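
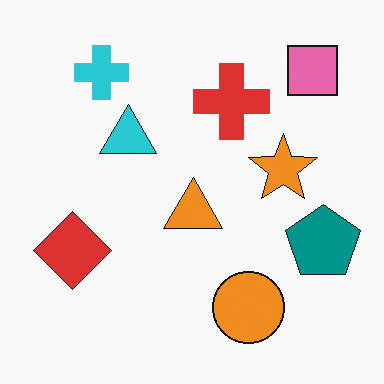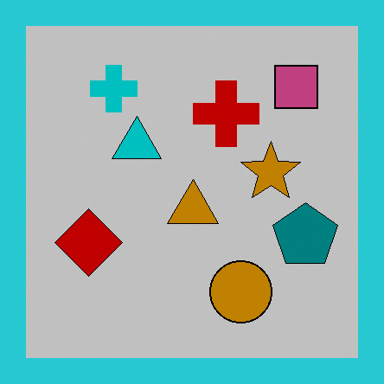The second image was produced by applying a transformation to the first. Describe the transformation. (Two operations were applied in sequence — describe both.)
The second image is the first heavily posterized to just a handful of flat colors, then framed with a cyan border.

Each flat color has snapped to a coarser quantized level — most visibly, the near-white background has dropped to a flat grey. A solid cyan frame runs around the edge of the second image, with the content slightly shrunk inside it.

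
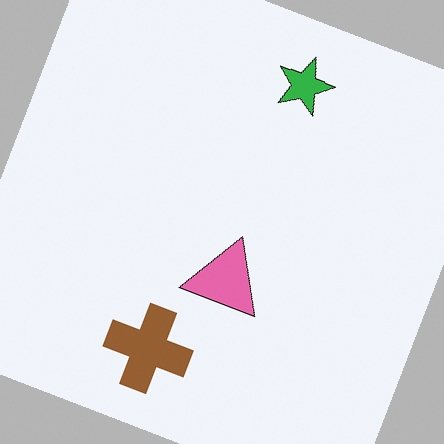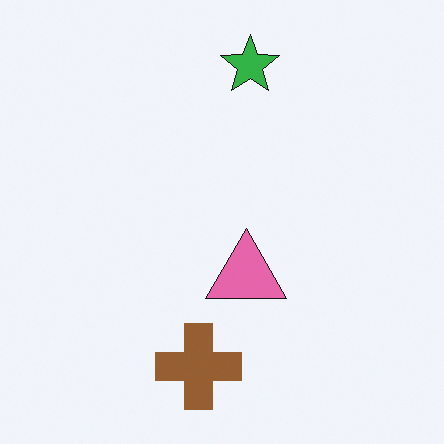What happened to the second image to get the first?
The image was rotated clockwise by a clearly visible amount.

Every shape is tilted by the same angle and the image corners show triangular fill wedges — a whole-image rotation by a non-right angle.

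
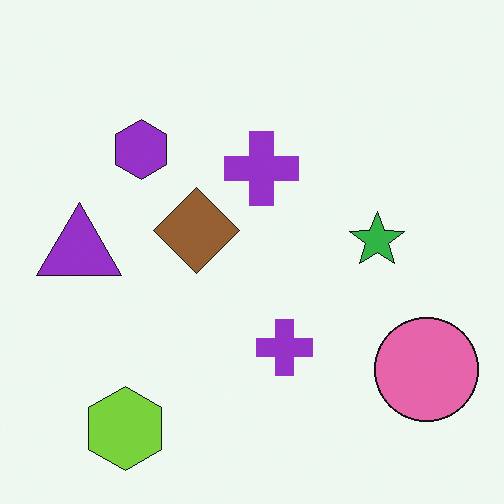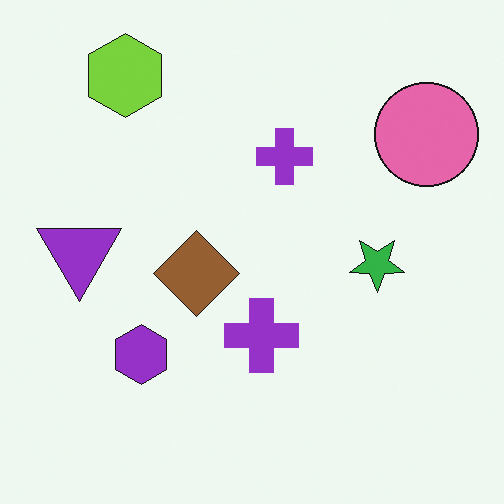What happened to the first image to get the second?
The image was flipped vertically (top ↔ bottom).

The lime hexagon is in the bottom-left of the first image and the top-left of the second — shapes on opposite sides of the horizontal midline have swapped in a mirror flip.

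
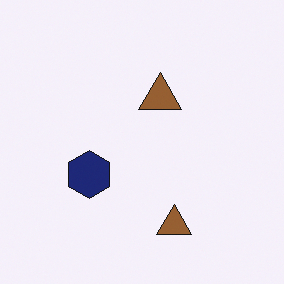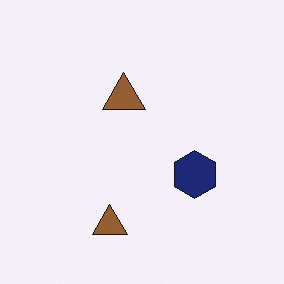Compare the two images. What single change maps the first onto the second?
The image was flipped horizontally (left ↔ right).

The navy hexagon is in the left of the first image and the right of the second — shapes on opposite sides of the vertical midline have swapped in a mirror flip.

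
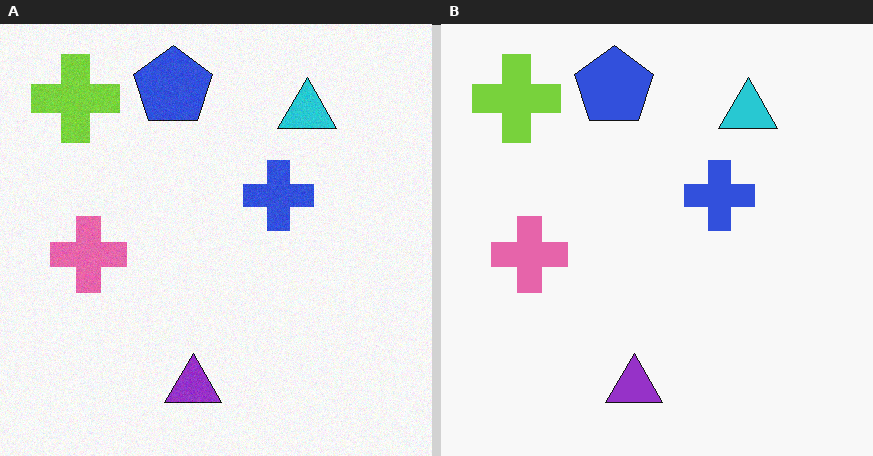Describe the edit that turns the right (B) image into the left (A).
This is the original image degraded with a light layer of grain.

Random speckle covers the whole image, including the flat background.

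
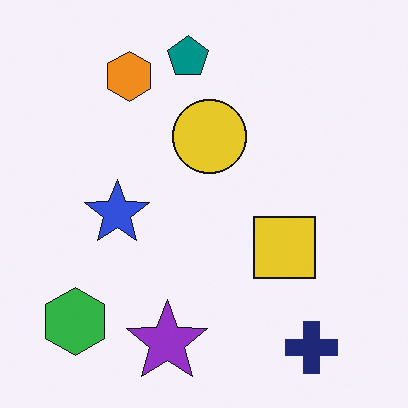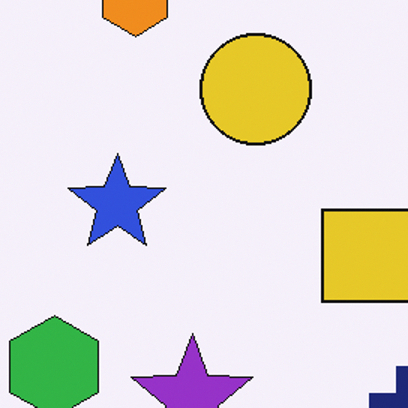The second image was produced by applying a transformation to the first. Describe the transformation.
The transformation is: cropped slightly and scaled back up.

The visible shapes are larger and the field of view is narrower; shapes near the original edges may be partly or wholly outside the frame — a crop-and-rescale.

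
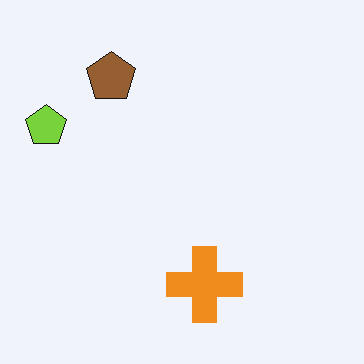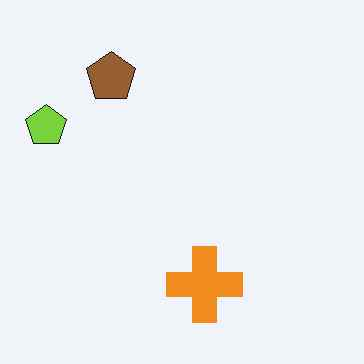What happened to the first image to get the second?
This is the original image JPEG-compressed with visible artifacts.

Blocky 8×8 compression artifacts appear around shape edges and the flat background shows ringing — characteristic JPEG degradation.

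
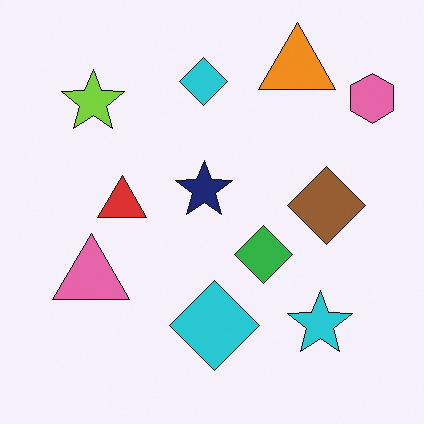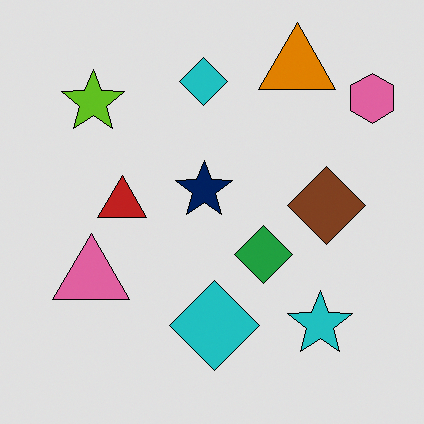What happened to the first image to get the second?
This is the original image posterized to a reduced palette.

Each flat color has snapped to a coarser quantized level — most visibly, the near-white background has dropped to a flat grey.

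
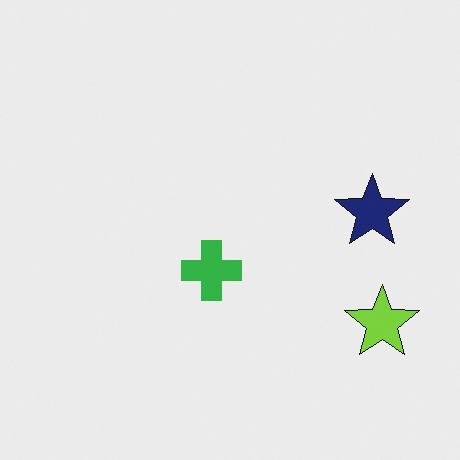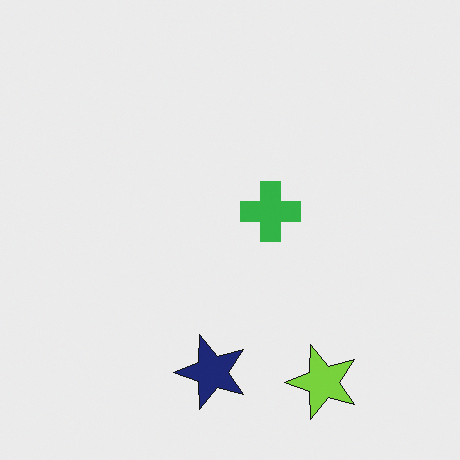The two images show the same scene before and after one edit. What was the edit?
It was transposed (reflected across the top-left ↔ bottom-right diagonal).

Shapes have swapped their row and column positions — what was in the top-right is now in the bottom-left — a diagonal reflection.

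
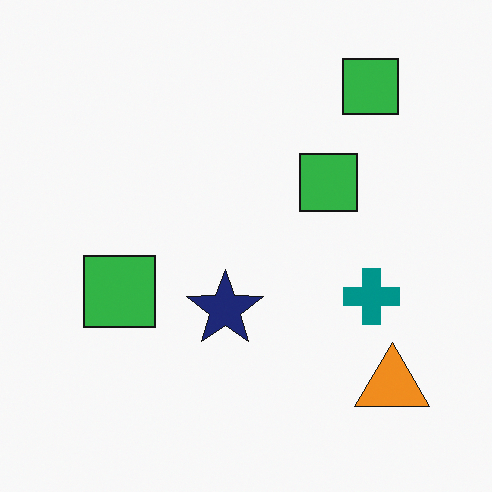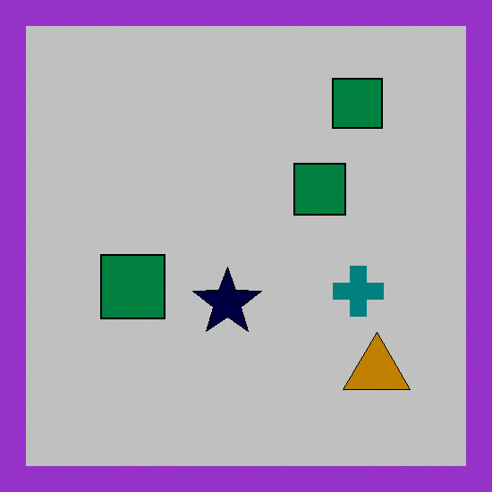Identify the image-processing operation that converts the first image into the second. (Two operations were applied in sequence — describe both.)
It was aggressively posterized, then framed with a purple border.

Each flat color has snapped to a coarser quantized level — most visibly, the near-white background has dropped to a flat grey. A solid purple frame runs around the edge of the second image, with the content slightly shrunk inside it.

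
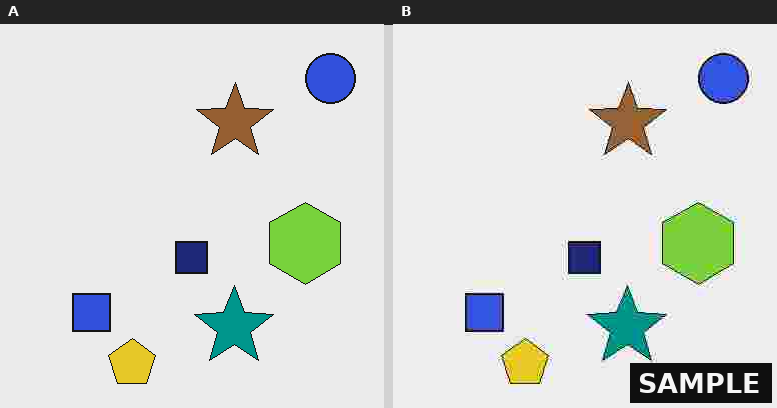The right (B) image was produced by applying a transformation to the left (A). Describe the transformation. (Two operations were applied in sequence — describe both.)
The image was heavily JPEG-compressed with obvious blocking artifacts, then watermarked with the text "SAMPLE" in the lower-right corner.

Blocky 8×8 compression artifacts appear around shape edges and the flat background shows ringing — characteristic JPEG degradation. A dark label reading "SAMPLE" appears in the lower-right corner.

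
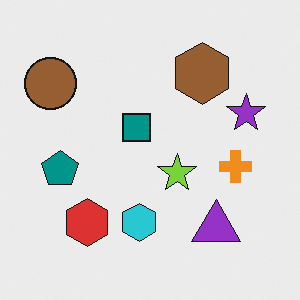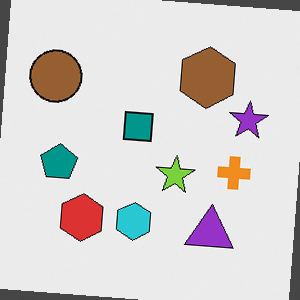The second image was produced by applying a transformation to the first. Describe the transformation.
This is the original image rotated clockwise by a slight angle.

Every shape is tilted by the same angle and the image corners show triangular fill wedges — a whole-image rotation by a non-right angle.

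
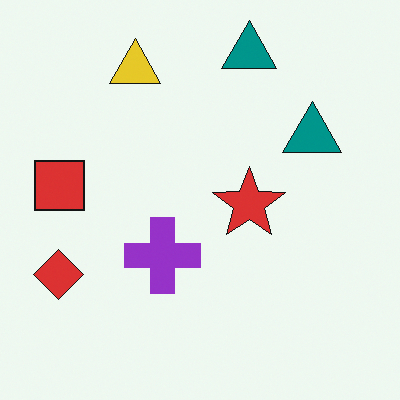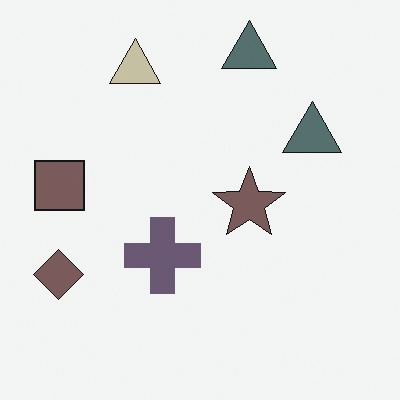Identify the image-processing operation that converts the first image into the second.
Heavily desaturated.

All colors are more muted and greyish — a global saturation change.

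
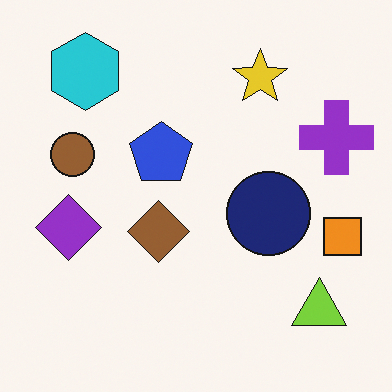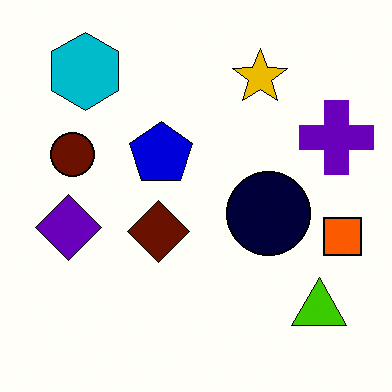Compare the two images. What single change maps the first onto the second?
It was boosted in contrast.

Tones are pushed away from mid-grey across the whole image — a global contrast change.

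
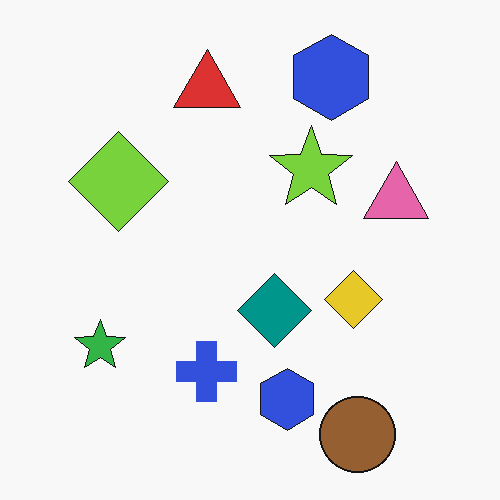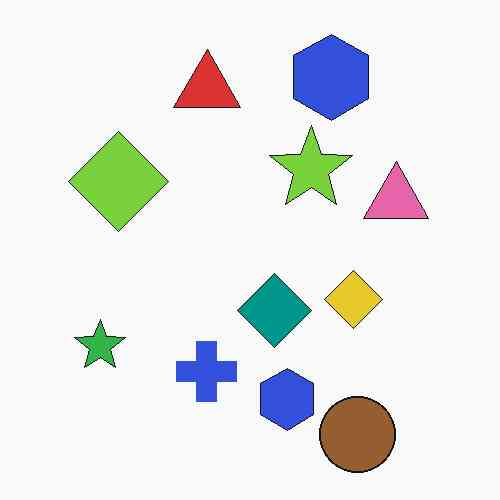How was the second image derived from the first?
The transformation is: given moderate JPEG compression.

Blocky 8×8 compression artifacts appear around shape edges and the flat background shows ringing — characteristic JPEG degradation.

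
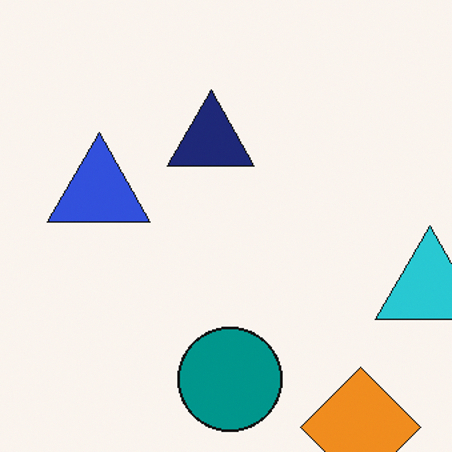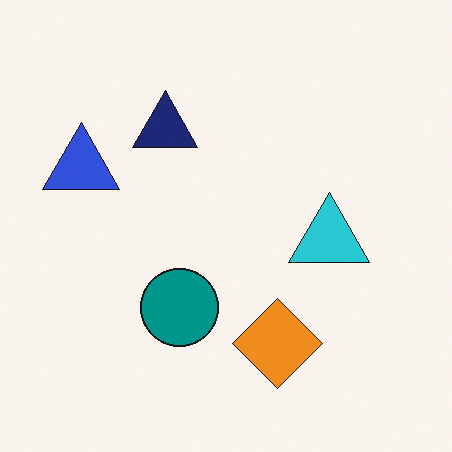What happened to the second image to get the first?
The transformation is: cropped to a modestly smaller region and rescaled.

The visible shapes are larger and the field of view is narrower; shapes near the original edges may be partly or wholly outside the frame — a crop-and-rescale.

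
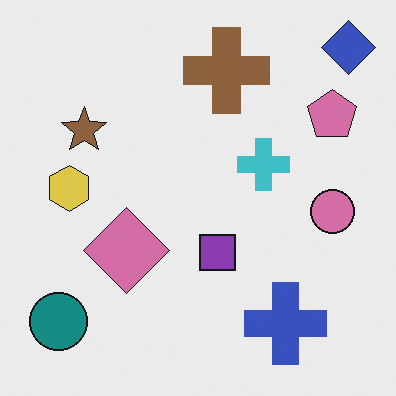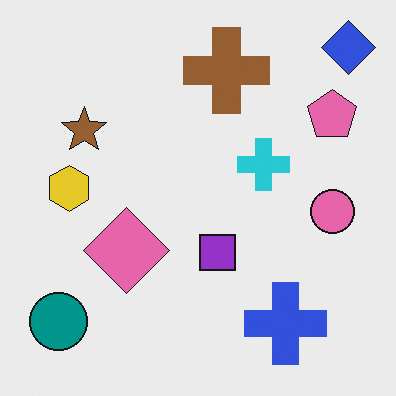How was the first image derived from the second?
This is the original image slightly desaturated.

All colors are more muted and greyish — a global saturation change.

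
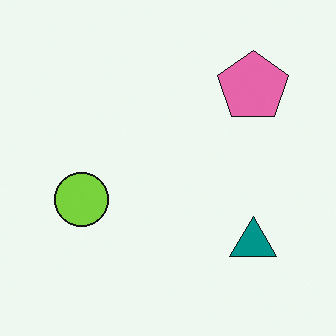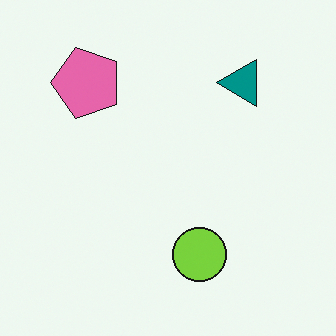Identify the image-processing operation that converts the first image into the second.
Rotated 90° counter-clockwise.

The pink pentagon sits in the top-right of the first image and the top-left of the second — consistent with a whole-image 90° counter-clockwise rotation.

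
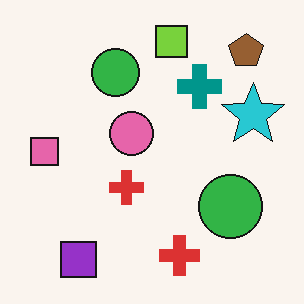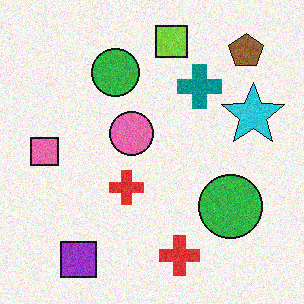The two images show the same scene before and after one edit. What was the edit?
This is the original image degraded with visible gaussian noise.

Random speckle covers the whole image, including the flat background.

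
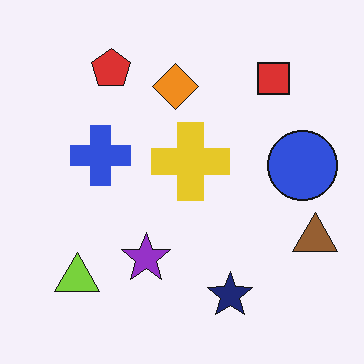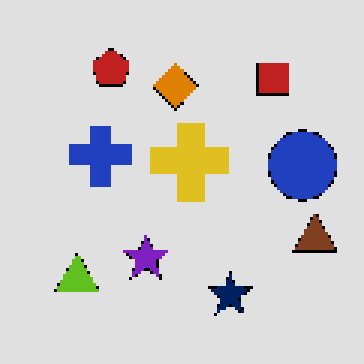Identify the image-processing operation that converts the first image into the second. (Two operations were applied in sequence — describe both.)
It was mildly pixelated, then posterized to a reduced palette.

Shapes are reduced to large square blocks; fine edges and outlines are lost — a downscale-then-upscale (mosaic) effect. Each flat color has snapped to a coarser quantized level — most visibly, the near-white background has dropped to a flat grey.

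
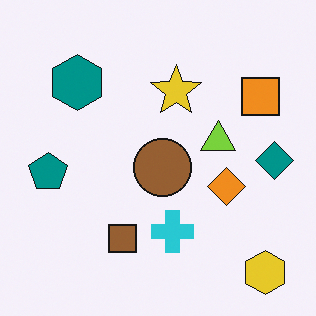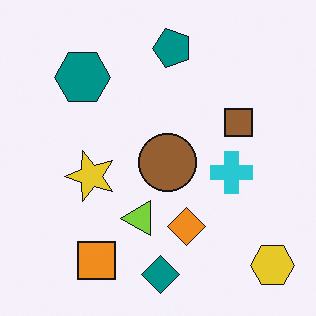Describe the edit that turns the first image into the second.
The image was transposed (reflected across the top-left ↔ bottom-right diagonal).

Shapes have swapped their row and column positions — what was in the top-right is now in the bottom-left — a diagonal reflection.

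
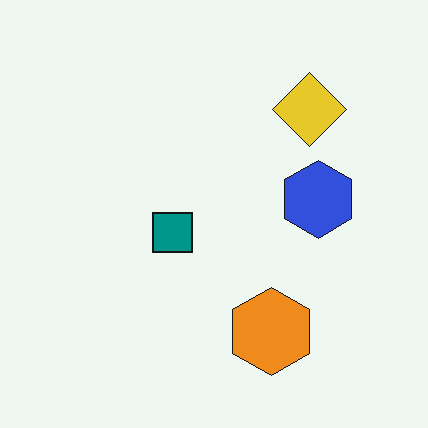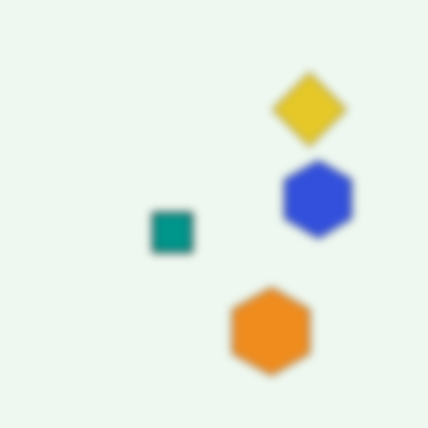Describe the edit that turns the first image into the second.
The transformation is: moderately blurred.

Shape edges and outlines are uniformly softened across the whole image.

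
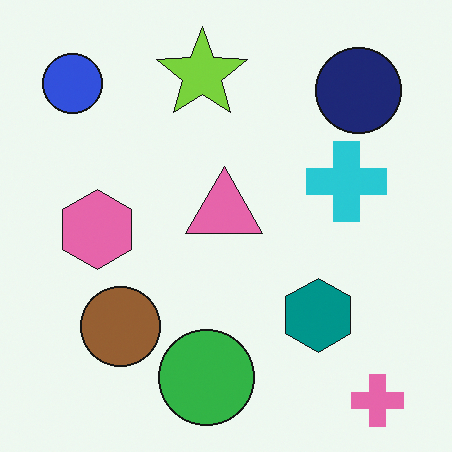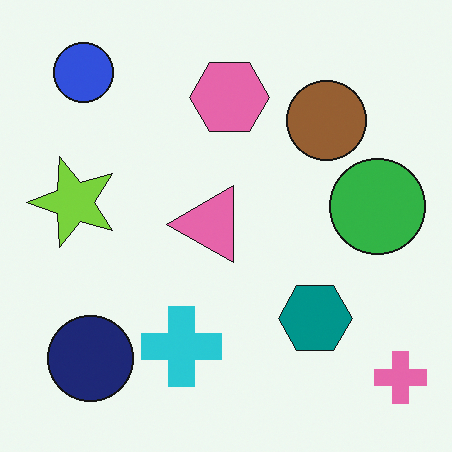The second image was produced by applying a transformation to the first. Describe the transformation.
The transformation is: transposed (reflected across the top-left ↔ bottom-right diagonal).

Shapes have swapped their row and column positions — what was in the top-right is now in the bottom-left — a diagonal reflection.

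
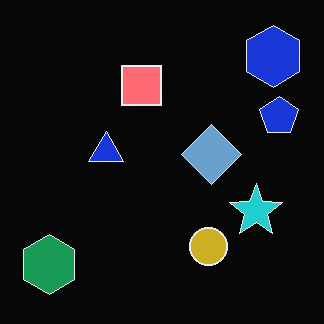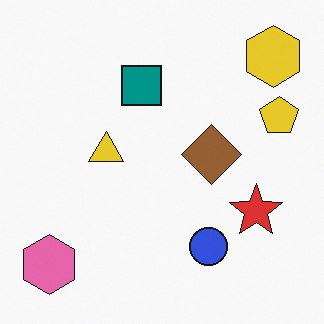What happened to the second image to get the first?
The first image is the second color-inverted (negative).

The light background has become dark and every shape's color is its complement — a photographic negative.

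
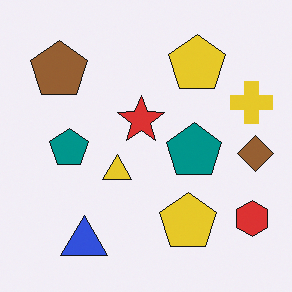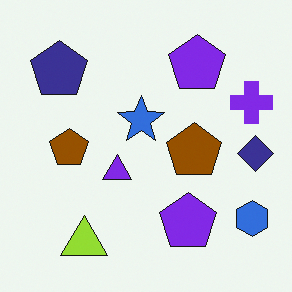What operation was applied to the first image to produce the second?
The image was hue-shifted through roughly half the color wheel.

Every shape's color has rotated by the same amount around the hue wheel — a uniform hue shift.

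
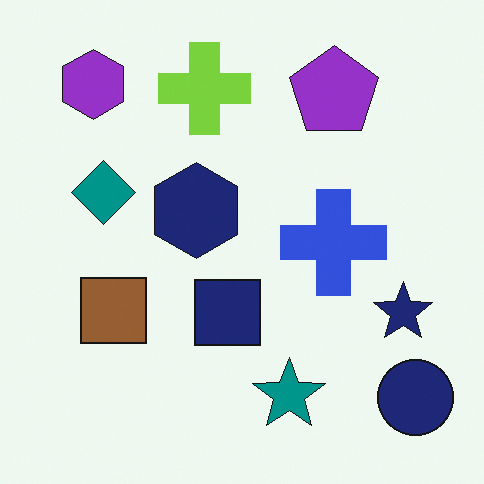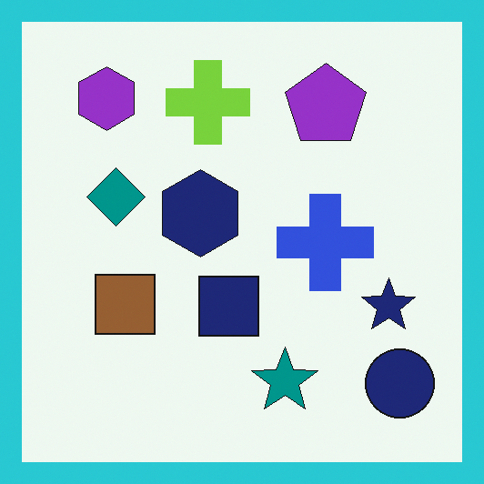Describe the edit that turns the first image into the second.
This is the original image framed with a cyan border.

A solid cyan frame runs around the edge of the second image, with the content slightly shrunk inside it.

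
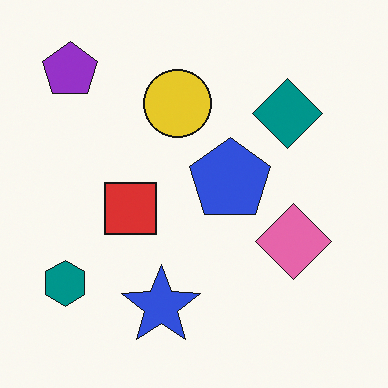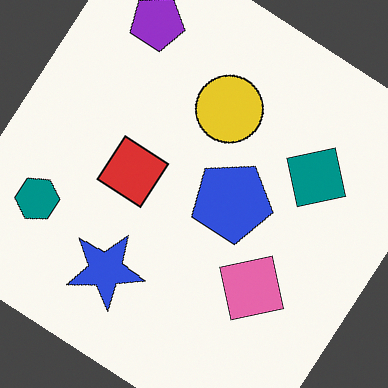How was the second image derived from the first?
It was rotated clockwise by a large amount — several tens of degrees.

Every shape is tilted by the same angle and the image corners show triangular fill wedges — a whole-image rotation by a non-right angle.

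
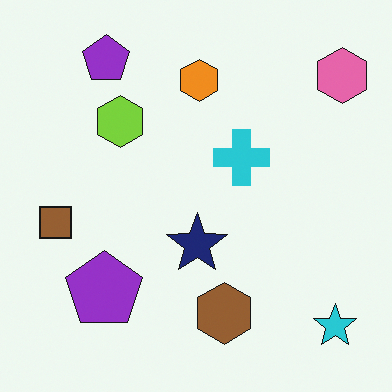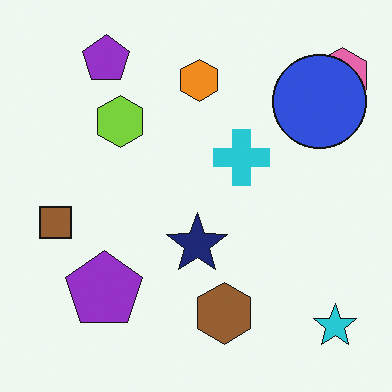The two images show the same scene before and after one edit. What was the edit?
This is the original image overlaid with an additional blue circle.

A blue circle appears in the second image that is absent from the first.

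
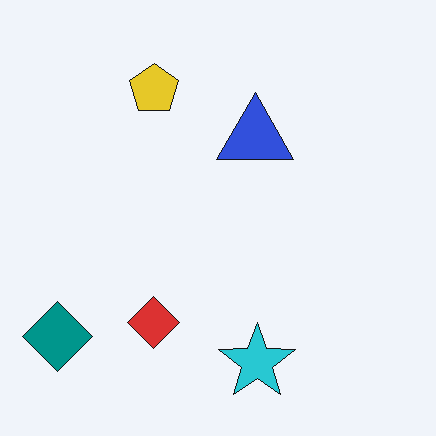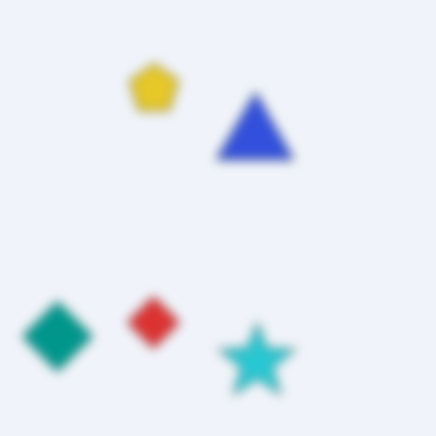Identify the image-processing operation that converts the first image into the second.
It was strongly gaussian-blurred.

Shape edges and outlines are uniformly softened across the whole image.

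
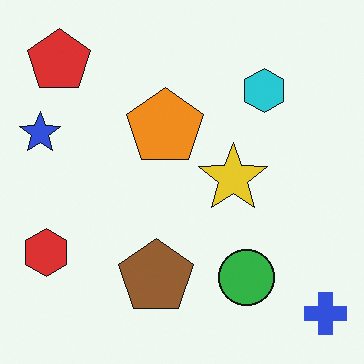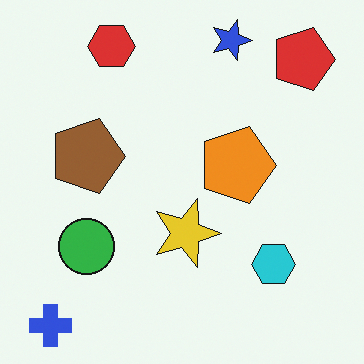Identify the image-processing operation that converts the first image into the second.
The image was rotated 90° clockwise.

The blue cross sits in the bottom-right of the first image and the bottom-left of the second — consistent with a whole-image 90° clockwise rotation.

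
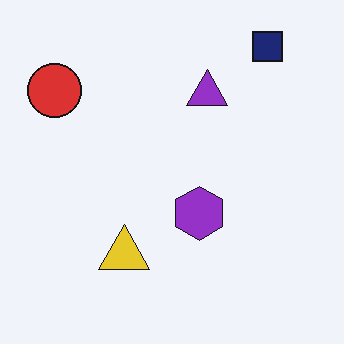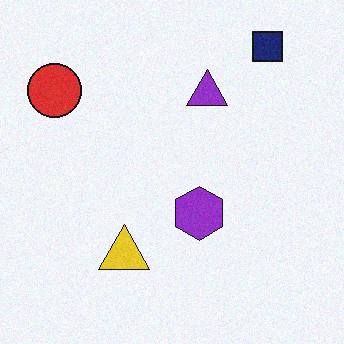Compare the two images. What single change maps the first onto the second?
This is the original image degraded with subtle gaussian noise.

Random speckle covers the whole image, including the flat background.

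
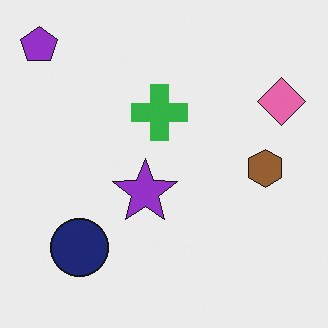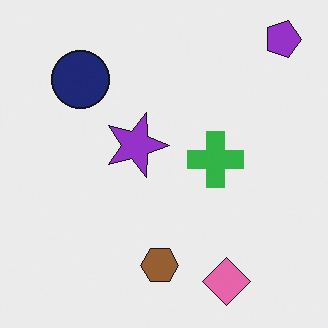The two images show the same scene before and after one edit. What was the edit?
The transformation is: rotated 90° clockwise.

The purple pentagon sits in the top-left of the first image and the top-right of the second — consistent with a whole-image 90° clockwise rotation.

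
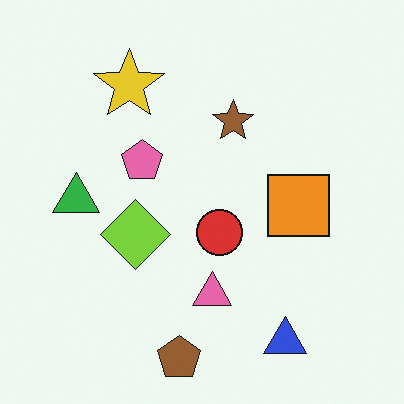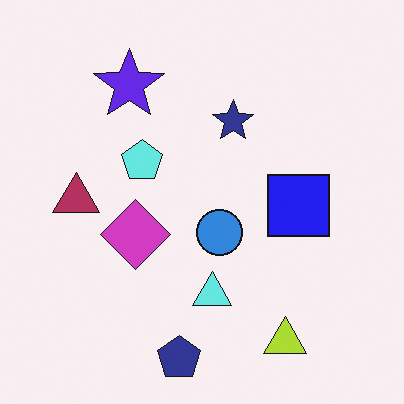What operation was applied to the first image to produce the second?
This is the original image hue-shifted by a large amount.

Every shape's color has rotated by the same amount around the hue wheel — a uniform hue shift.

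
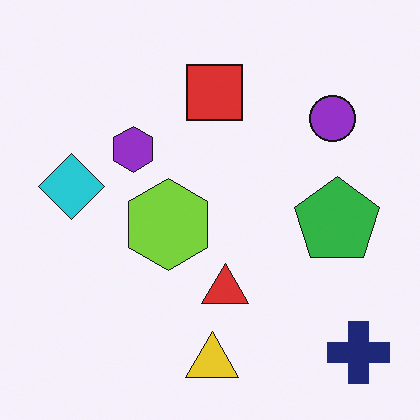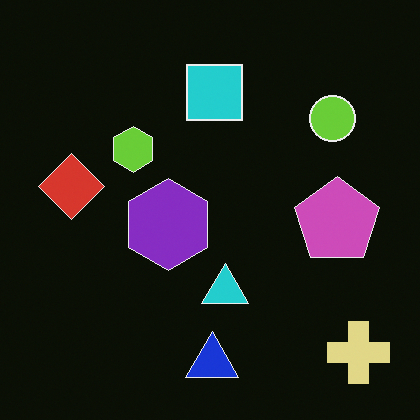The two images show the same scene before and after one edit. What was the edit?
The transformation is: color-inverted (negative).

The light background has become dark and every shape's color is its complement — a photographic negative.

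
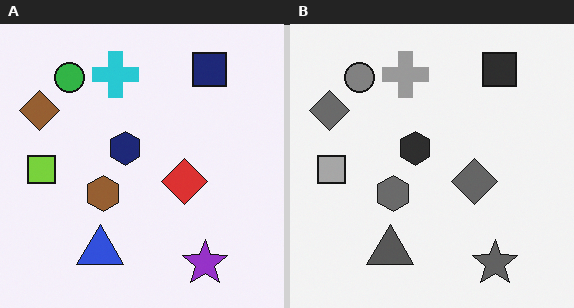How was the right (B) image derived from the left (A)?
Converted to grayscale.

All color is removed — every shape is now a shade of grey.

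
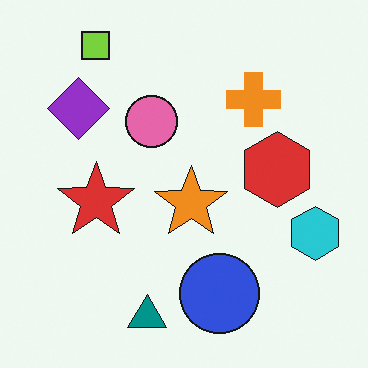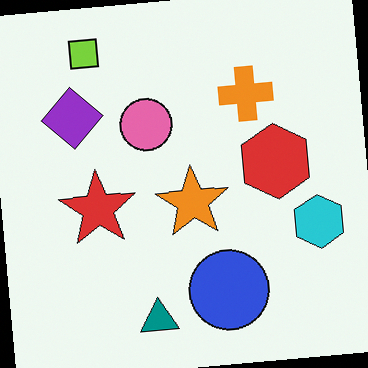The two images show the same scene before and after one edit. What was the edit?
This is the original image rotated counter-clockwise by a few degrees.

Every shape is tilted by the same angle and the image corners show triangular fill wedges — a whole-image rotation by a non-right angle.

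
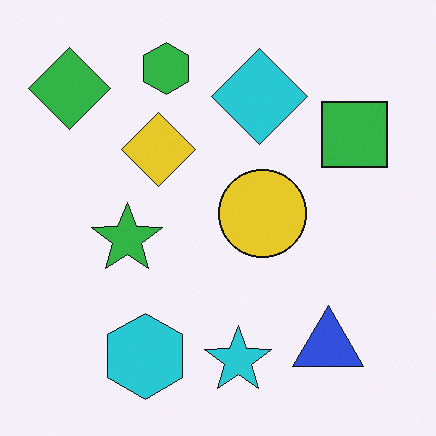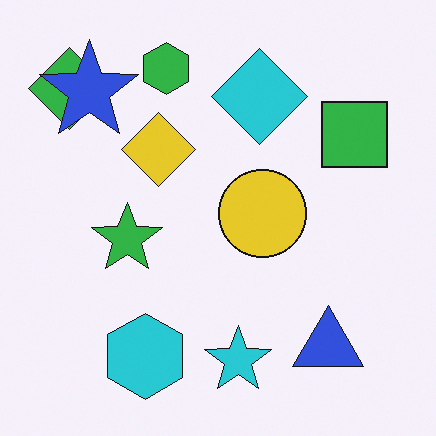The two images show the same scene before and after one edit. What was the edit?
Overlaid with an additional blue star.

A blue star appears in the second image that is absent from the first.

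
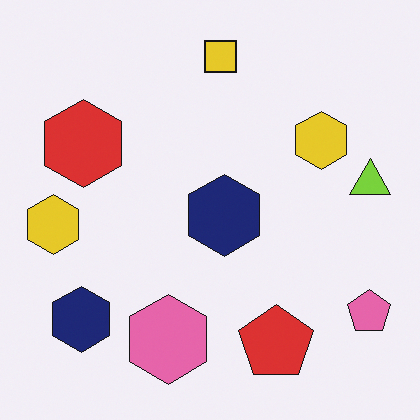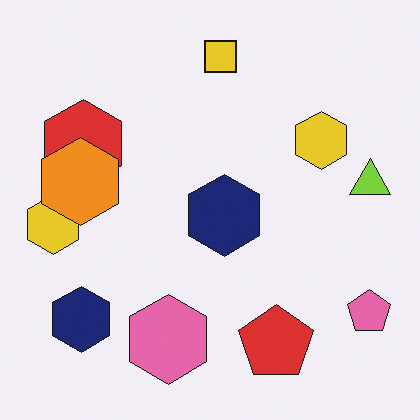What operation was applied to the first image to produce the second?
The image was overlaid with an additional orange hexagon.

An orange hexagon appears in the second image that is absent from the first.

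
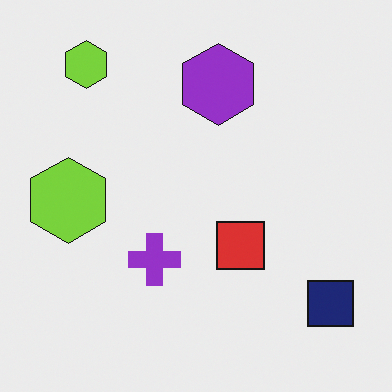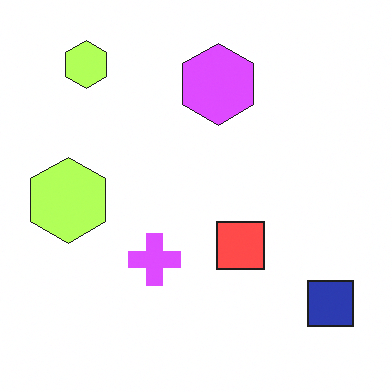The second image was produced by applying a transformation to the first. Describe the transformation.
It was noticeably brightened.

Every pixel — background and shapes alike — is uniformly brightened.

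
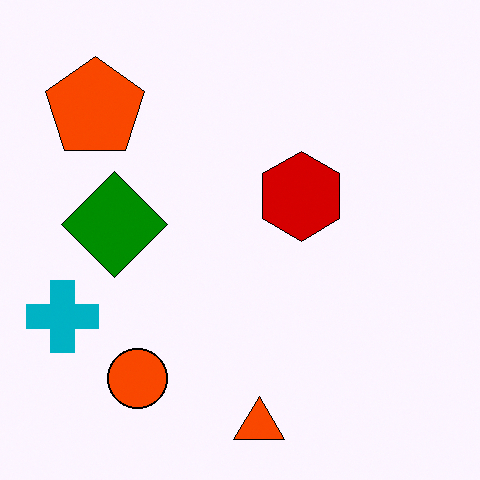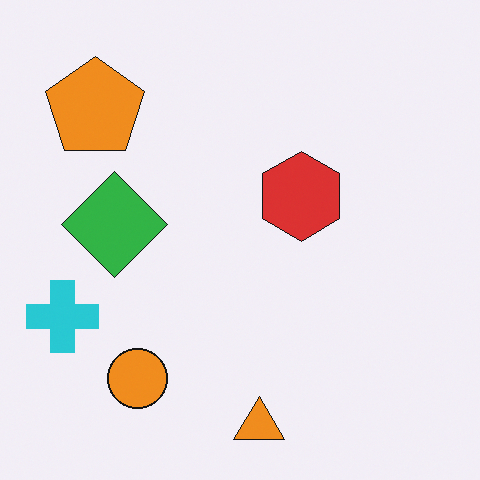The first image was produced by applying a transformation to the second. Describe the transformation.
The image was boosted in contrast.

Tones are pushed away from mid-grey across the whole image — a global contrast change.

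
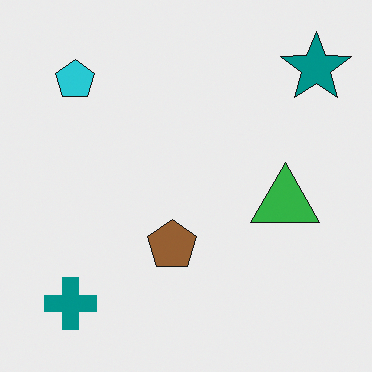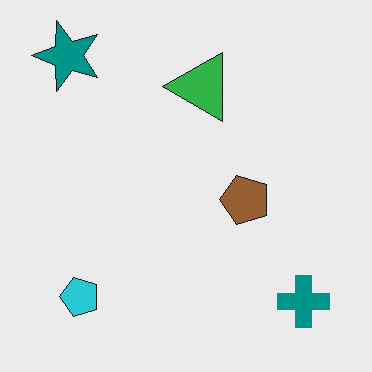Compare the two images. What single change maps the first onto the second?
This is the original image rotated 90° counter-clockwise.

The teal star sits in the top-right of the first image and the top-left of the second — consistent with a whole-image 90° counter-clockwise rotation.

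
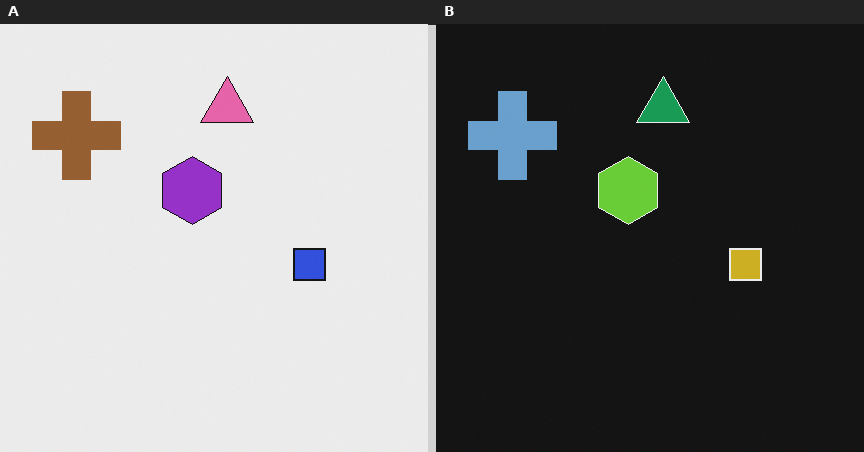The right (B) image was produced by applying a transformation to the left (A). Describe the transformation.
The right (B) image is the left (A) color-inverted (negative).

The light background has become dark and every shape's color is its complement — a photographic negative.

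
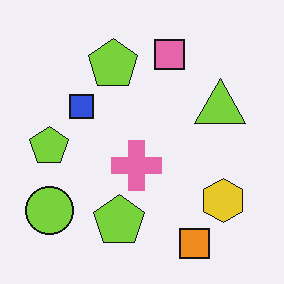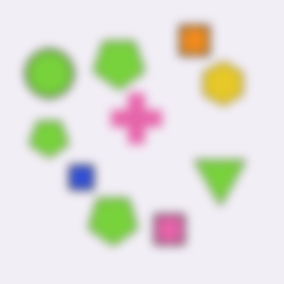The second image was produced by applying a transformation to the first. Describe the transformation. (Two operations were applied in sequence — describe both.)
The image was strongly gaussian-blurred, then flipped vertically (top ↔ bottom).

Shape edges and outlines are uniformly softened across the whole image. The orange square is in the bottom-right of the first image and the top-right of the second — shapes on opposite sides of the horizontal midline have swapped in a mirror flip.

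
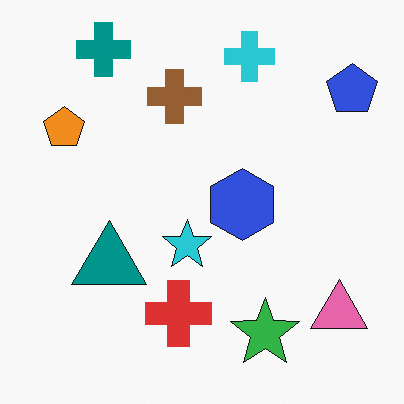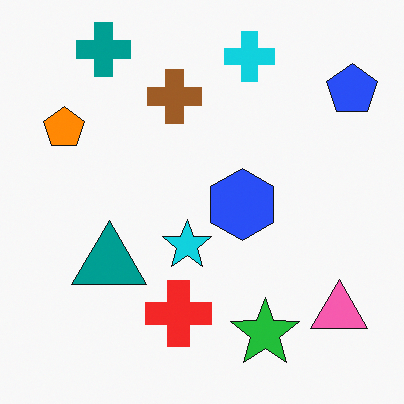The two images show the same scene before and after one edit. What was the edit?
The image was slightly oversaturated.

All colors are more vivid — a global saturation change.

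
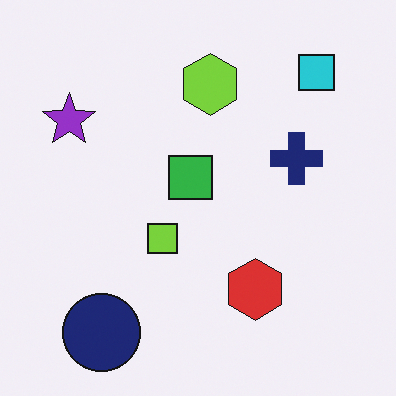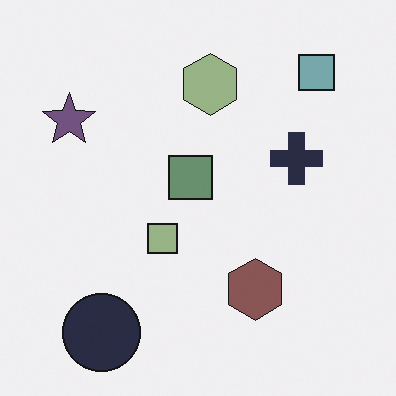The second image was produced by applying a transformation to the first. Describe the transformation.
Heavily desaturated.

All colors are more muted and greyish — a global saturation change.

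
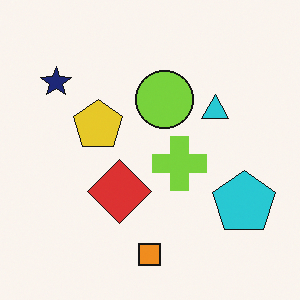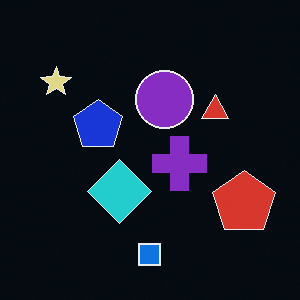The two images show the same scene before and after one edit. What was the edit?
It was color-inverted (negative).

The light background has become dark and every shape's color is its complement — a photographic negative.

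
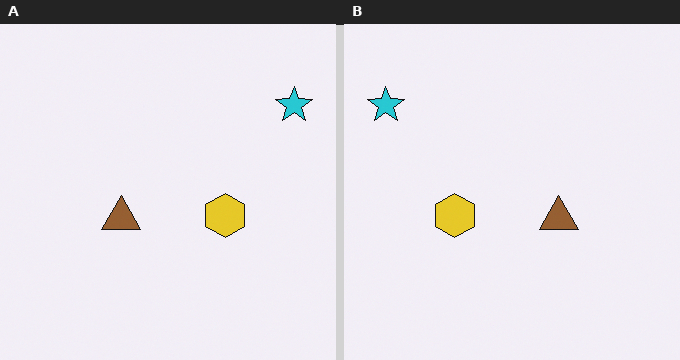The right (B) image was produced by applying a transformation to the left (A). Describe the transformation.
It was flipped horizontally (left ↔ right).

The cyan star is in the top-right of the left (A) image and the top-left of the right (B) — shapes on opposite sides of the vertical midline have swapped in a mirror flip.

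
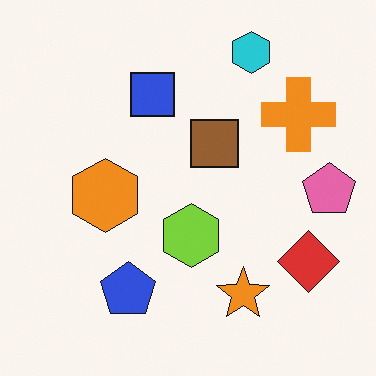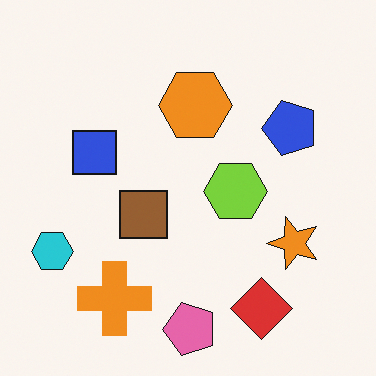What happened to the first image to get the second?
The image was transposed (reflected across the top-left ↔ bottom-right diagonal).

Shapes have swapped their row and column positions — what was in the top-right is now in the bottom-left — a diagonal reflection.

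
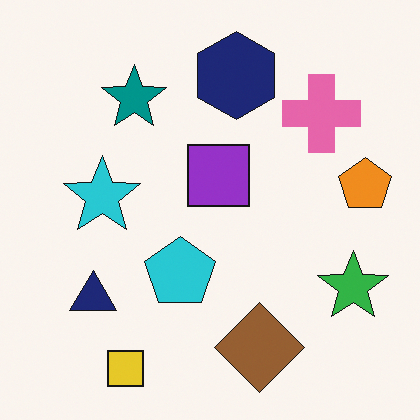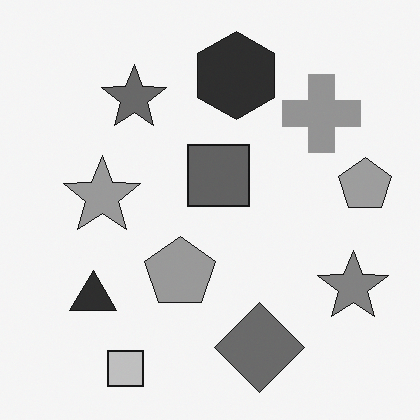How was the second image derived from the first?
The second image is the first converted to grayscale.

All color is removed — every shape is now a shade of grey.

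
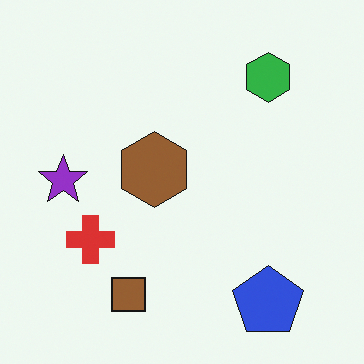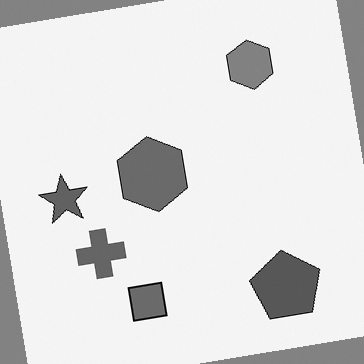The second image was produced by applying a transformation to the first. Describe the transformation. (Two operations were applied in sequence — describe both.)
The image was converted to grayscale, then rotated counter-clockwise by a small amount.

All color is removed — every shape is now a shade of grey. Every shape is tilted by the same angle and the image corners show triangular fill wedges — a whole-image rotation by a non-right angle.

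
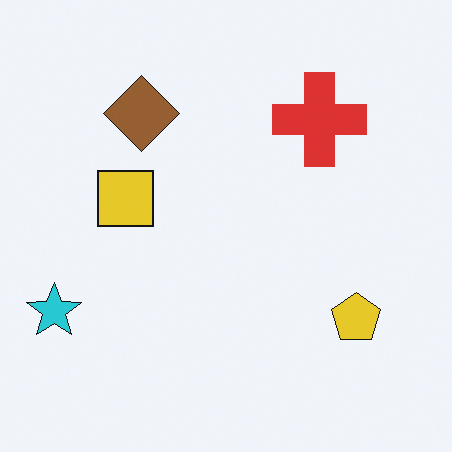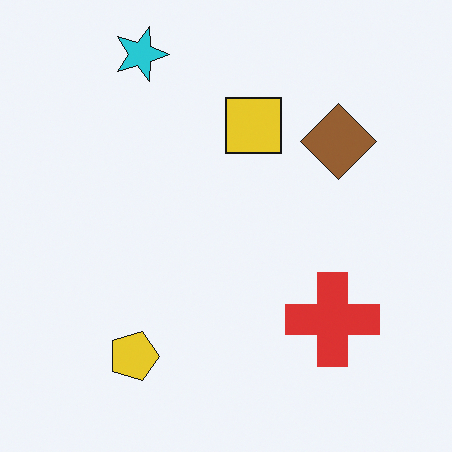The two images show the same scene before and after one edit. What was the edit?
The image was rotated 90° clockwise.

The cyan star sits in the bottom-left of the first image and the top-left of the second — consistent with a whole-image 90° clockwise rotation.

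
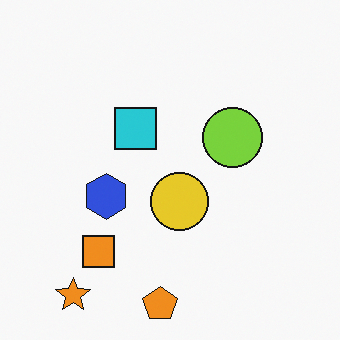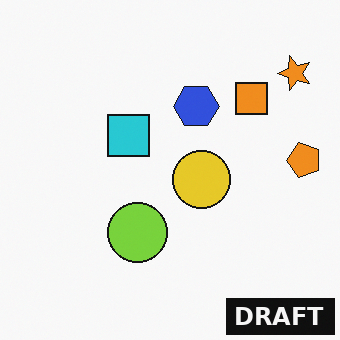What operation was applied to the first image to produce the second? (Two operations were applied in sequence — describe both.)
It was transposed (reflected across the top-left ↔ bottom-right diagonal), then watermarked with the text "DRAFT" in the lower-right corner.

Shapes have swapped their row and column positions — what was in the top-right is now in the bottom-left — a diagonal reflection. A dark label reading "DRAFT" appears in the lower-right corner.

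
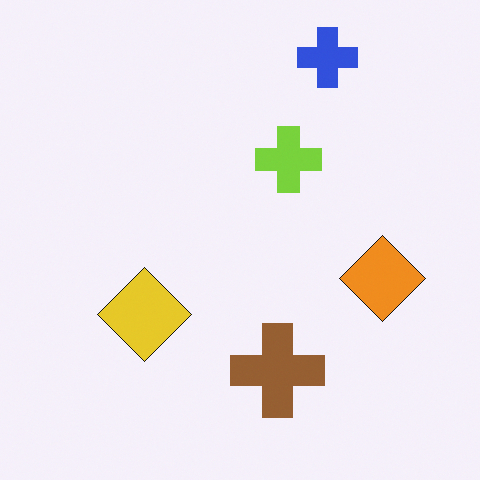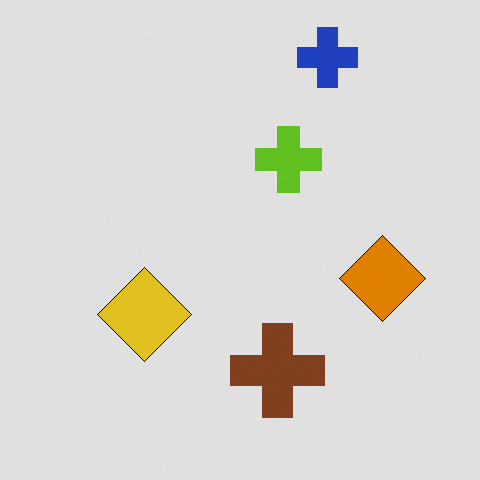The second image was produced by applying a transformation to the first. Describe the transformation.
The second image is the first posterized to a reduced palette.

Each flat color has snapped to a coarser quantized level — most visibly, the near-white background has dropped to a flat grey.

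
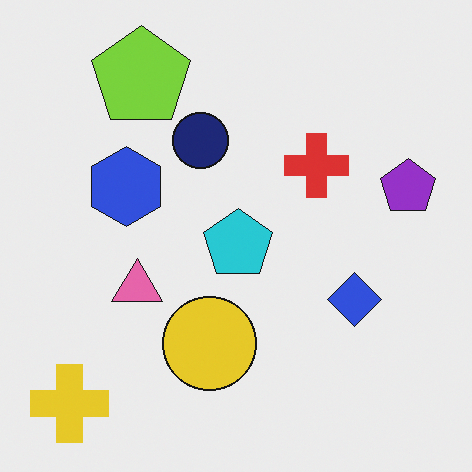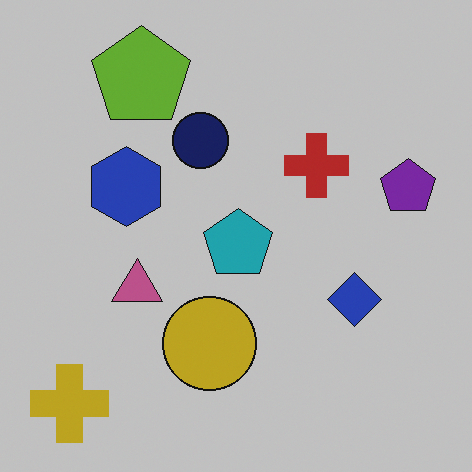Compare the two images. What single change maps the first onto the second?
It was slightly darkened.

Every pixel — background and shapes alike — is uniformly darkened.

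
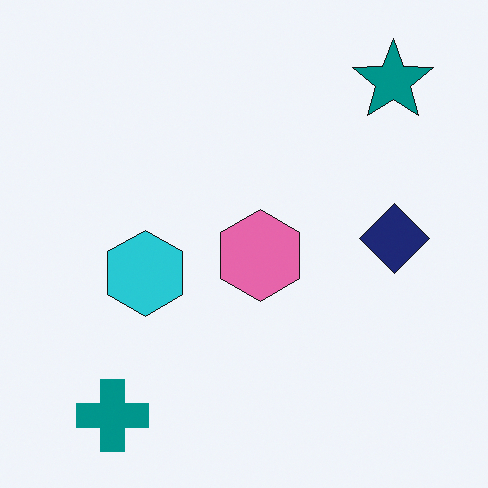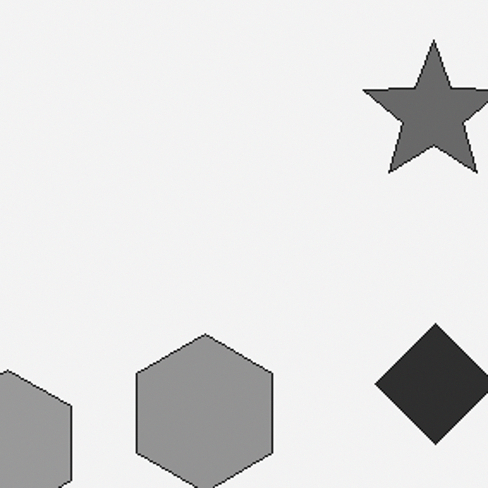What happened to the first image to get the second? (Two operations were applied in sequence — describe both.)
Cropped tightly and scaled back up, then converted to grayscale.

The visible shapes are larger and the field of view is narrower; shapes near the original edges may be partly or wholly outside the frame — a crop-and-rescale. All color is removed — every shape is now a shade of grey.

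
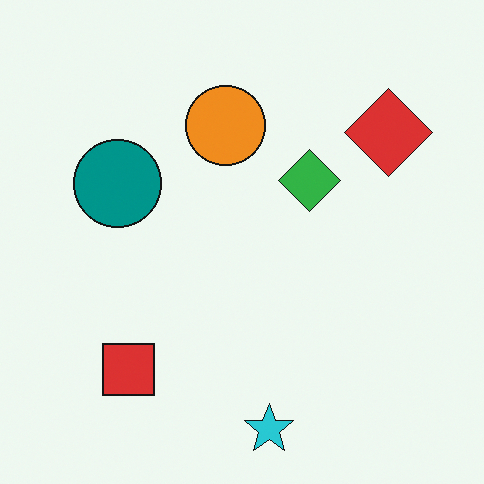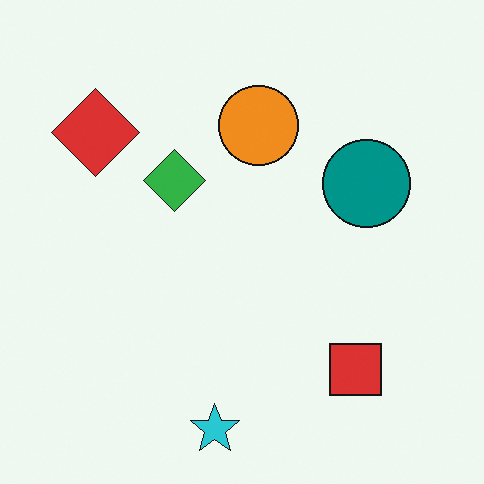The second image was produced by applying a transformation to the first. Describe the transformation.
It was flipped horizontally (left ↔ right).

The red diamond is in the top-right of the first image and the top-left of the second — shapes on opposite sides of the vertical midline have swapped in a mirror flip.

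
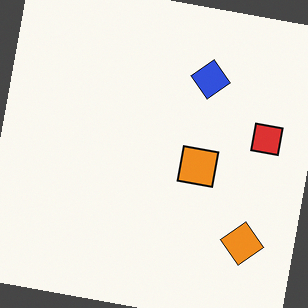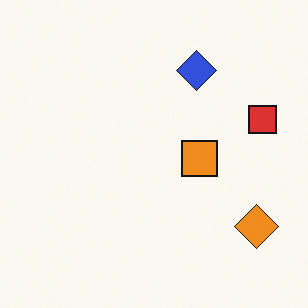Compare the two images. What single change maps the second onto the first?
Rotated clockwise by a few degrees.

Every shape is tilted by the same angle and the image corners show triangular fill wedges — a whole-image rotation by a non-right angle.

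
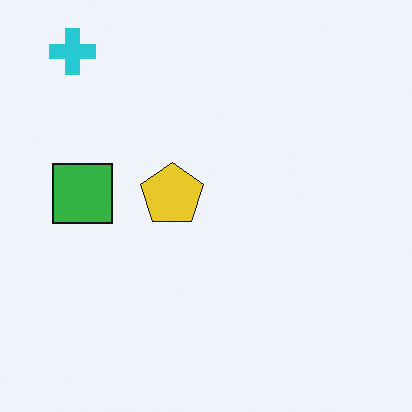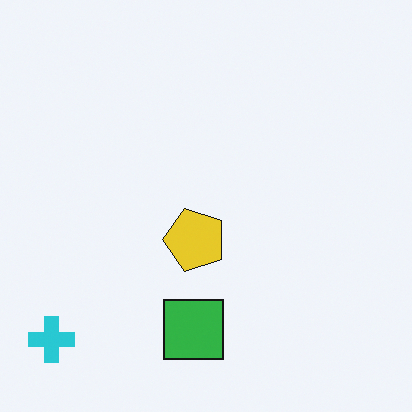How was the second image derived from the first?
This is the original image rotated 90° counter-clockwise.

The cyan cross sits in the top-left of the first image and the bottom-left of the second — consistent with a whole-image 90° counter-clockwise rotation.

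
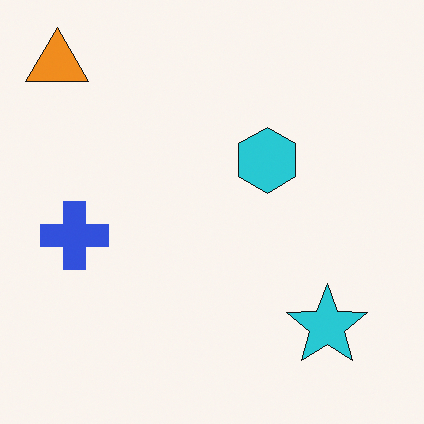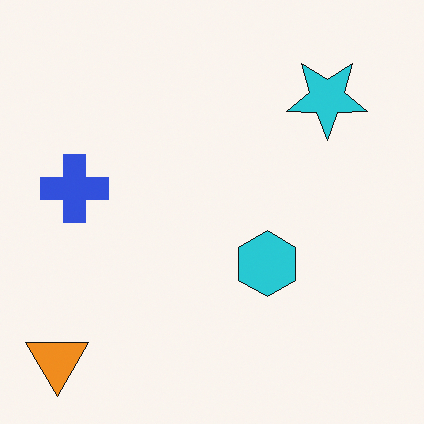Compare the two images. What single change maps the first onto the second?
The image was flipped vertically (top ↔ bottom).

The orange triangle is in the top-left of the first image and the bottom-left of the second — shapes on opposite sides of the horizontal midline have swapped in a mirror flip.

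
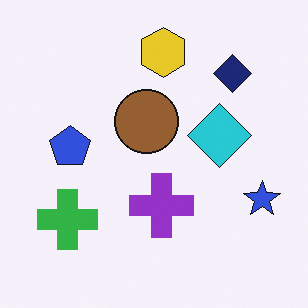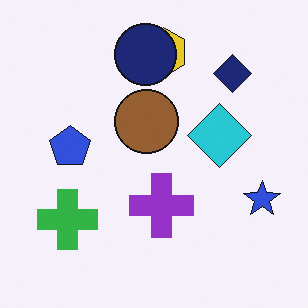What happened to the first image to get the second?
The second image is the first overlaid with an additional navy circle.

A navy circle appears in the second image that is absent from the first.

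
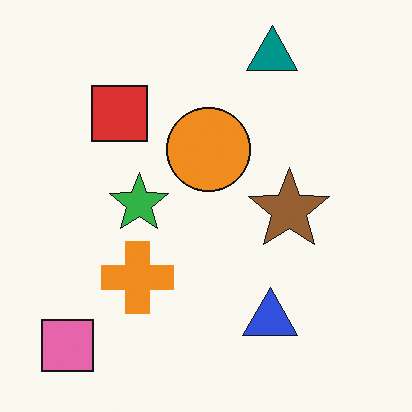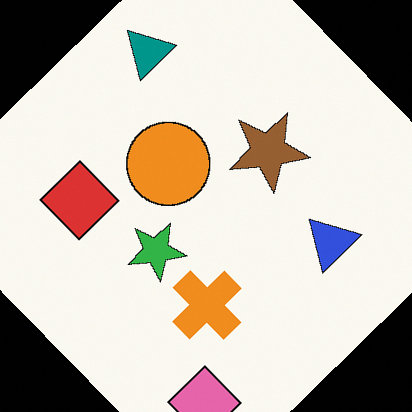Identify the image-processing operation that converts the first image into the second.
The transformation is: rotated counter-clockwise by a large amount — several tens of degrees.

Every shape is tilted by the same angle and the image corners show triangular fill wedges — a whole-image rotation by a non-right angle.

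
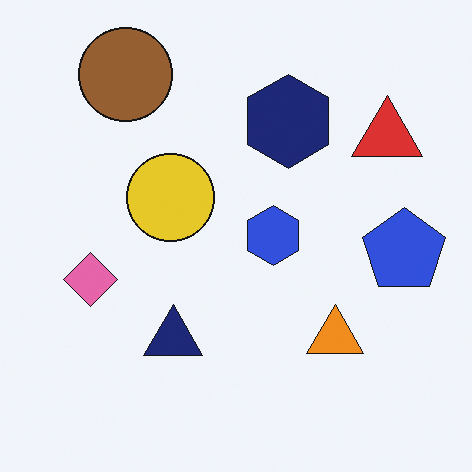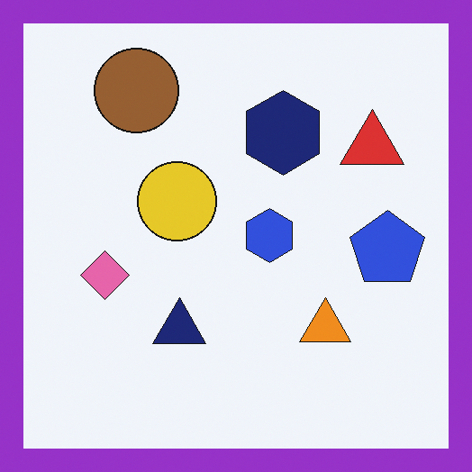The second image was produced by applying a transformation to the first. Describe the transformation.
It was framed with a purple border.

A solid purple frame runs around the edge of the second image, with the content slightly shrunk inside it.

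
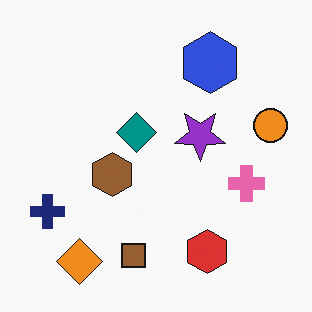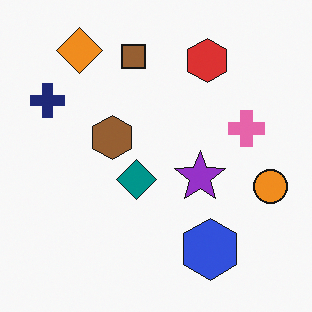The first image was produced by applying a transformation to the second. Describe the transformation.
Flipped vertically (top ↔ bottom).

The orange diamond is in the top-left of the second image and the bottom-left of the first — shapes on opposite sides of the horizontal midline have swapped in a mirror flip.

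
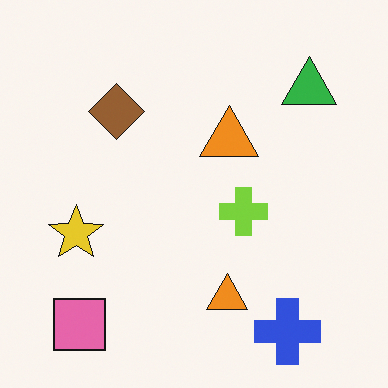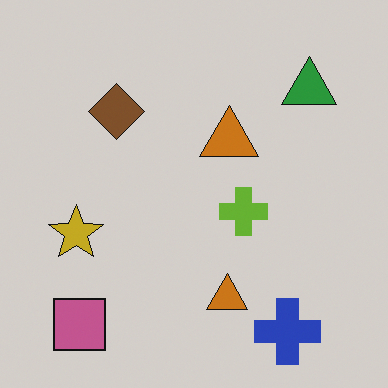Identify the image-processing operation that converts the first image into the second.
This is the original image darkened a little.

Every pixel — background and shapes alike — is uniformly darkened.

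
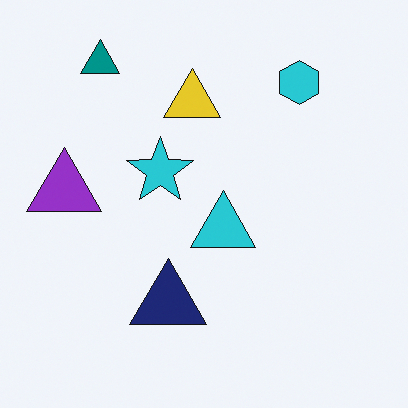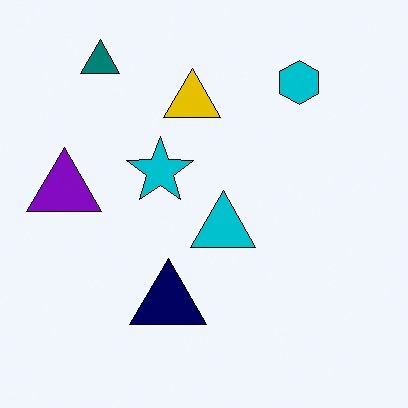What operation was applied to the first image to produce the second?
This is the original image given slightly increased contrast.

Tones are pushed away from mid-grey across the whole image — a global contrast change.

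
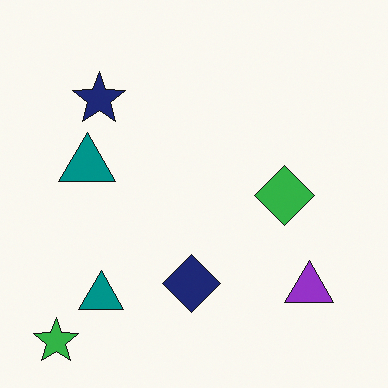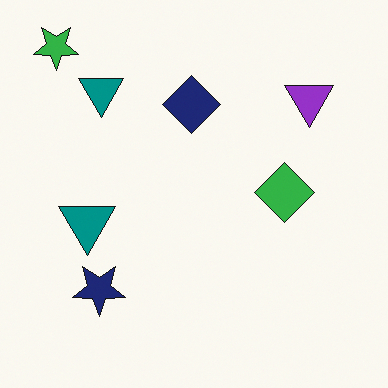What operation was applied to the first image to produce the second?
This is the original image flipped vertically (top ↔ bottom).

The green star is in the bottom-left of the first image and the top-left of the second — shapes on opposite sides of the horizontal midline have swapped in a mirror flip.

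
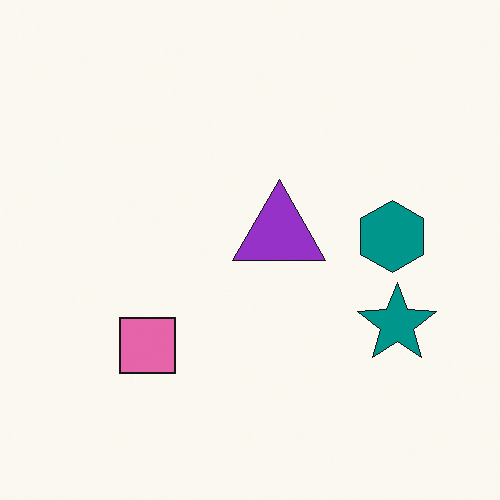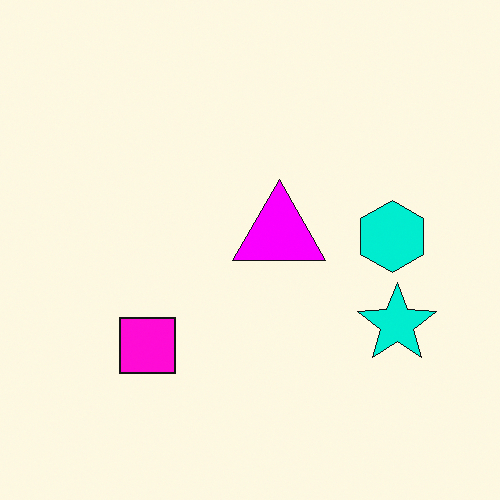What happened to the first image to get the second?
Heavily oversaturated.

All colors are more vivid — a global saturation change.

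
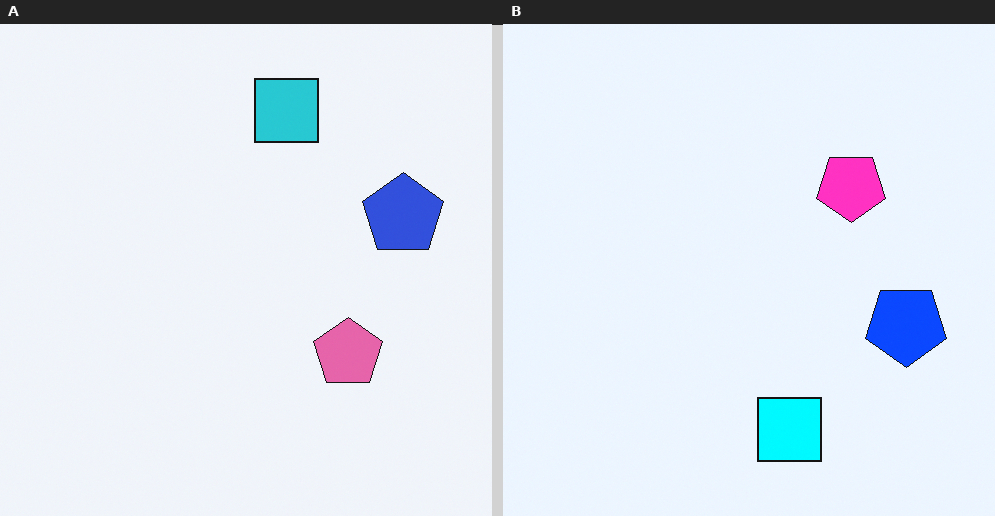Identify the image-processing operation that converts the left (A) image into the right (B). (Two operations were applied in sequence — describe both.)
The right (B) image is the left (A) heavily oversaturated, then flipped vertically (top ↔ bottom).

All colors are more vivid — a global saturation change. The cyan square is in the top of the left (A) image and the bottom of the right (B) — shapes on opposite sides of the horizontal midline have swapped in a mirror flip.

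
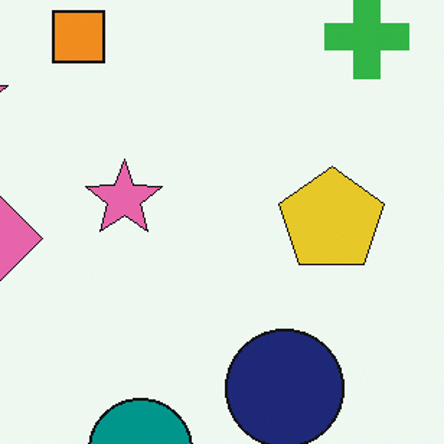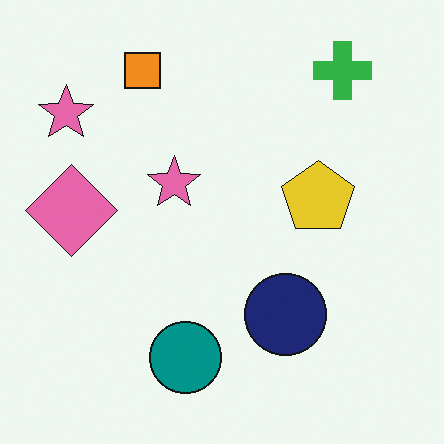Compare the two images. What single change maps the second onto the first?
This is the original image cropped to a modestly smaller region and rescaled.

The visible shapes are larger and the field of view is narrower; shapes near the original edges may be partly or wholly outside the frame — a crop-and-rescale.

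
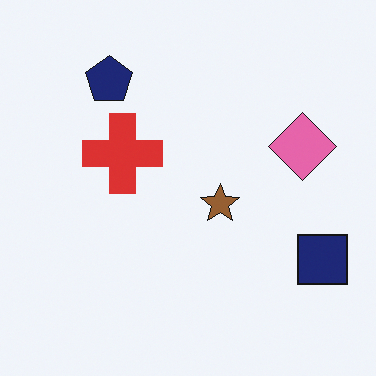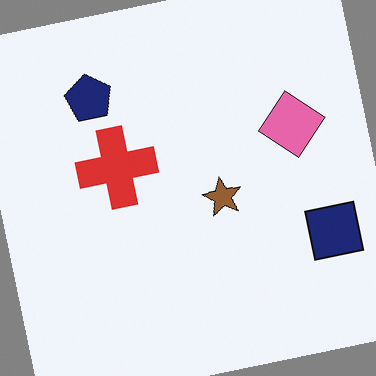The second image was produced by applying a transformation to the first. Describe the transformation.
Rotated counter-clockwise by a slight angle.

Every shape is tilted by the same angle and the image corners show triangular fill wedges — a whole-image rotation by a non-right angle.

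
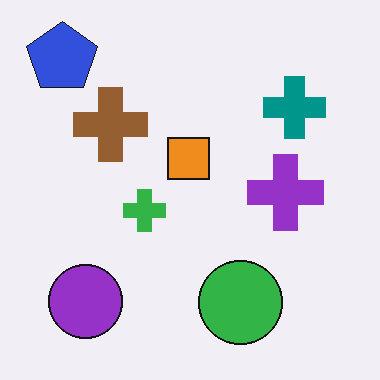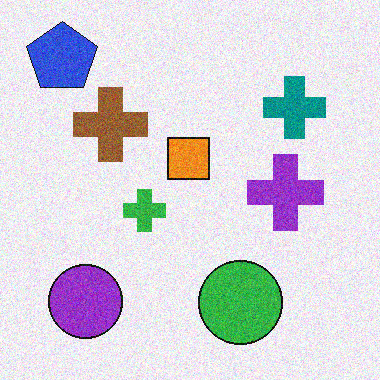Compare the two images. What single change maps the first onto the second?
This is the original image degraded with moderate additive noise.

Random speckle covers the whole image, including the flat background.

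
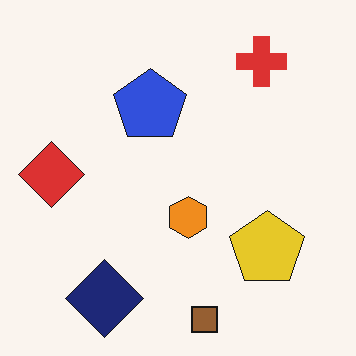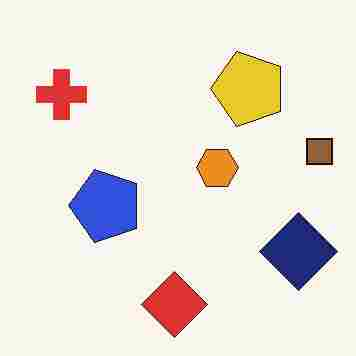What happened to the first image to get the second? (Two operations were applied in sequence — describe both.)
It was rotated 90° counter-clockwise, then heavily JPEG-compressed with obvious blocking artifacts.

The red cross sits in the top-right of the first image and the top-left of the second — consistent with a whole-image 90° counter-clockwise rotation. Blocky 8×8 compression artifacts appear around shape edges and the flat background shows ringing — characteristic JPEG degradation.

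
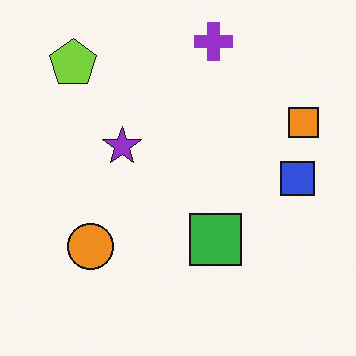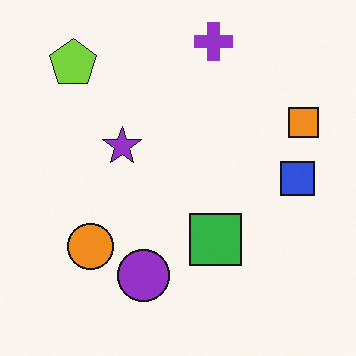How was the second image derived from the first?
The transformation is: overlaid with an additional purple circle.

A purple circle appears in the second image that is absent from the first.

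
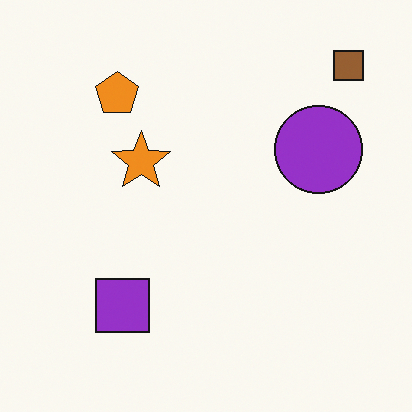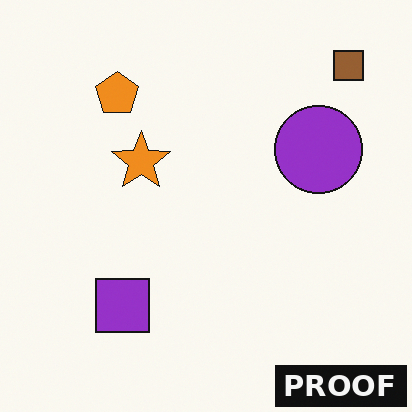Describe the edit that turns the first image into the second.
The transformation is: watermarked with the text "PROOF" in the lower-right corner.

A dark label reading "PROOF" appears in the lower-right corner.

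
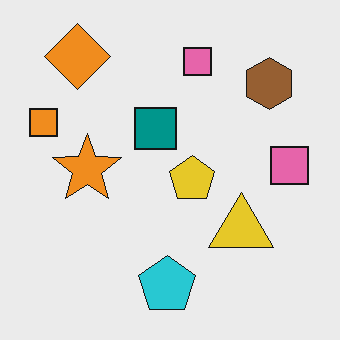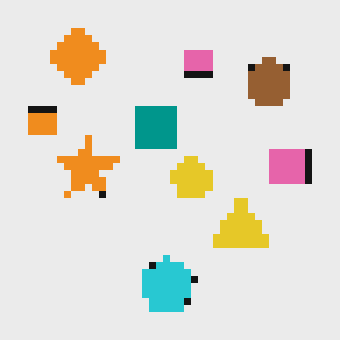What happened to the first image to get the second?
It was moderately pixelated.

Shapes are reduced to large square blocks; fine edges and outlines are lost — a downscale-then-upscale (mosaic) effect.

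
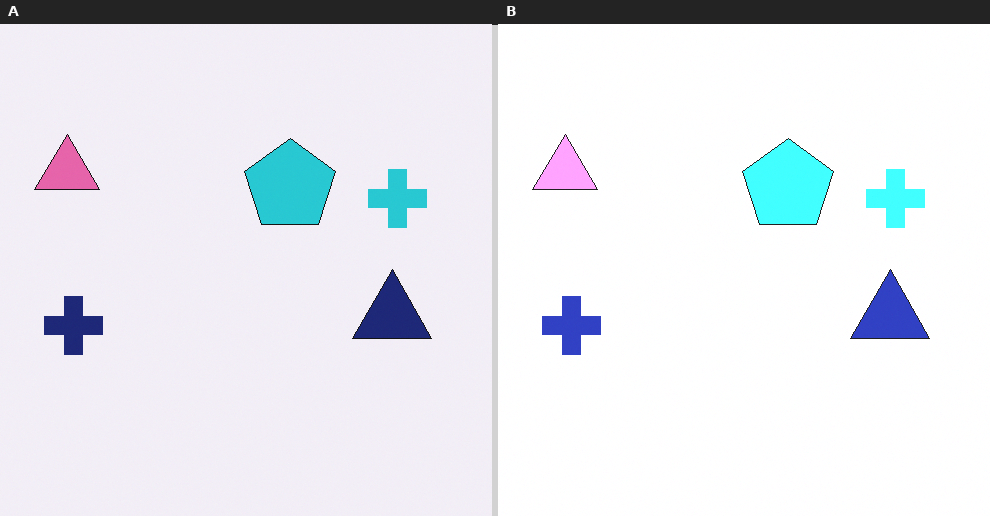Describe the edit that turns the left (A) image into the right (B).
It was noticeably brightened.

Every pixel — background and shapes alike — is uniformly brightened.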